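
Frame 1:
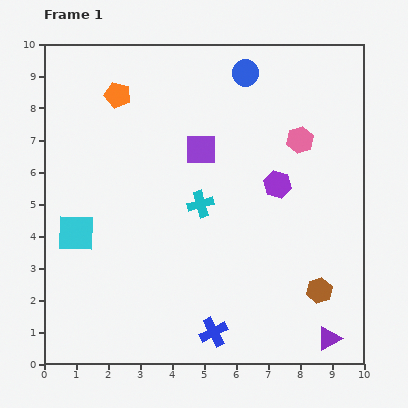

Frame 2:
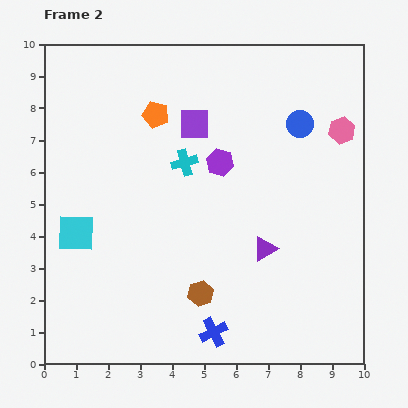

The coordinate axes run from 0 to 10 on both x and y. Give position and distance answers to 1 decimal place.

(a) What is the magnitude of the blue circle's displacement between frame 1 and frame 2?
2.3

The blue circle moved from (6.3, 9.1) to (8.0, 7.5), a distance of √(1.7² + 1.6²) ≈ 2.3.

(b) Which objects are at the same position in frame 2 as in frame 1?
the blue cross, the cyan square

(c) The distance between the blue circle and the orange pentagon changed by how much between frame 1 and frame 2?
+0.4

Distance in frame 1: 4.1. Distance in frame 2: 4.5.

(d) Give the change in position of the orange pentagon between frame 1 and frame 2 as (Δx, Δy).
(1.2, -0.6)

The orange pentagon was at (2.3, 8.4) in frame 1 and (3.5, 7.8) in frame 2.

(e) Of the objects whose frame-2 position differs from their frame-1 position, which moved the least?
the purple square

(moved 0.8)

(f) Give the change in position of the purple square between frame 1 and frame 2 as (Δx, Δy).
(-0.2, 0.8)

The purple square was at (4.9, 6.7) in frame 1 and (4.7, 7.5) in frame 2.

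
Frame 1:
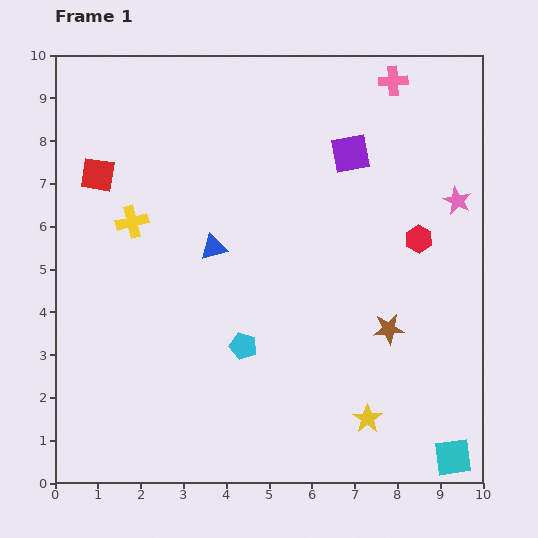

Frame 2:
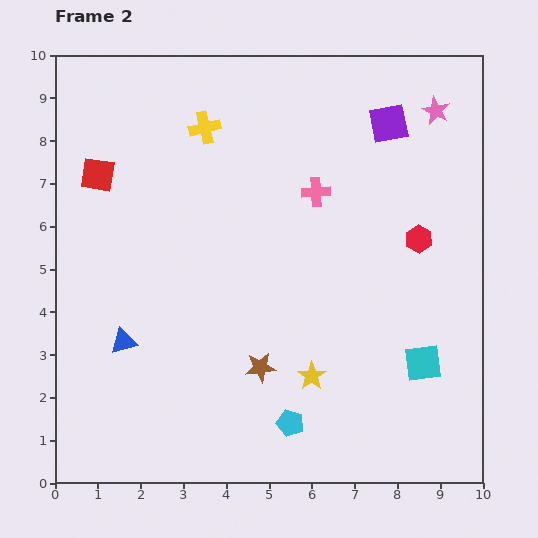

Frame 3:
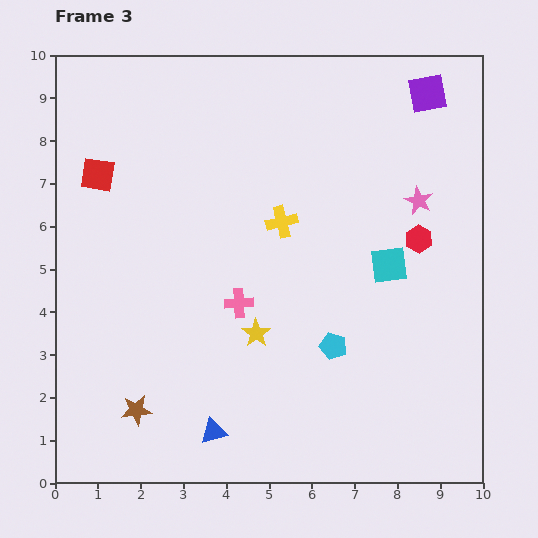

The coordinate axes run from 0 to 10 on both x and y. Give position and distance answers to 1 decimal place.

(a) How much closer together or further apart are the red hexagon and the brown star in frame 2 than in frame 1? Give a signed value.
+2.6

Distance in frame 1: 2.2. Distance in frame 2: 4.8.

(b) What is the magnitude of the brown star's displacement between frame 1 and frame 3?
6.2

The brown star moved from (7.8, 3.6) to (1.9, 1.7), a distance of √(5.9² + 1.9²) ≈ 6.2.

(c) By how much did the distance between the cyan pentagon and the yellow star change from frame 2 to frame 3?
+0.6

Distance in frame 2: 1.2. Distance in frame 3: 1.8.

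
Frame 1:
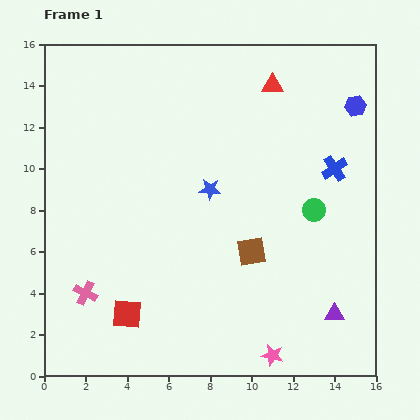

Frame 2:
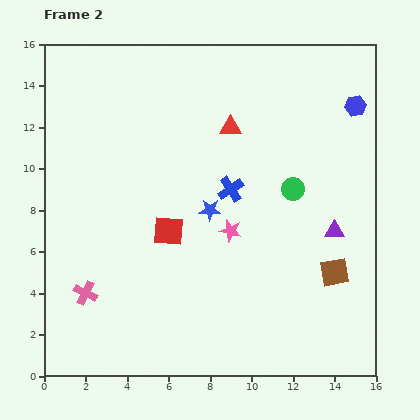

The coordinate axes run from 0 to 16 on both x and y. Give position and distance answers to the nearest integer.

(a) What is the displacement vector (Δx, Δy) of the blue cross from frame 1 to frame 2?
(-5, -1)

The blue cross was at (14, 10) in frame 1 and (9, 9) in frame 2.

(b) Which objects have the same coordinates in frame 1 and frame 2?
the blue hexagon, the pink cross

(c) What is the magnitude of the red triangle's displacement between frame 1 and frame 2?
3

The red triangle moved from (11, 14) to (9, 12), a distance of √(2² + 2²) ≈ 3.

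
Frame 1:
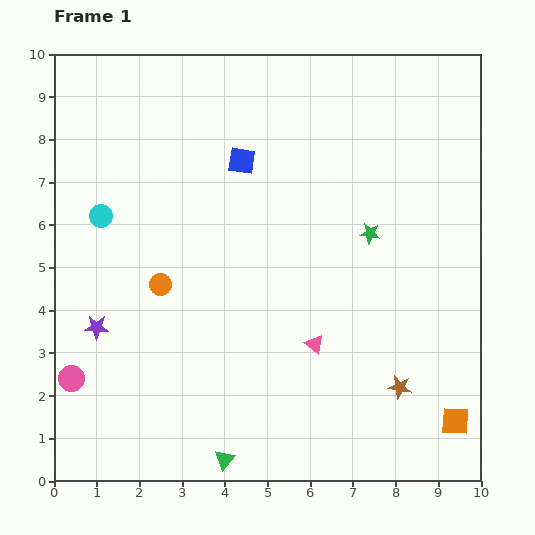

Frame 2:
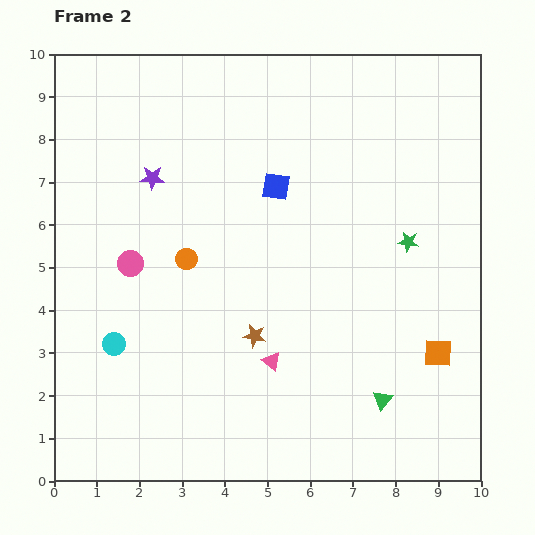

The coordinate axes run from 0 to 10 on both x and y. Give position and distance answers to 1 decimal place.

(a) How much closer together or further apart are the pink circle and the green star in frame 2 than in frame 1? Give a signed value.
-1.3

Distance in frame 1: 7.8. Distance in frame 2: 6.5.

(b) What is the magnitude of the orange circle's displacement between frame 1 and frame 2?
0.8

The orange circle moved from (2.5, 4.6) to (3.1, 5.2), a distance of √(0.6² + 0.6²) ≈ 0.8.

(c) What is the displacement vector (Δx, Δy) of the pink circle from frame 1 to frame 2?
(1.4, 2.7)

The pink circle was at (0.4, 2.4) in frame 1 and (1.8, 5.1) in frame 2.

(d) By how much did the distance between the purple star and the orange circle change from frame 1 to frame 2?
+0.3

Distance in frame 1: 1.8. Distance in frame 2: 2.1.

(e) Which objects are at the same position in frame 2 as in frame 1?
none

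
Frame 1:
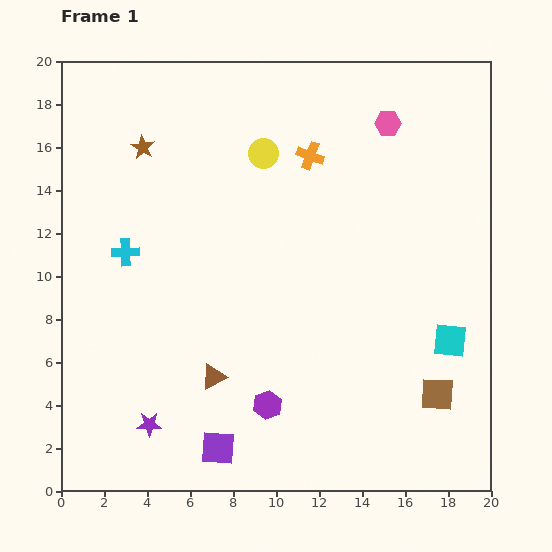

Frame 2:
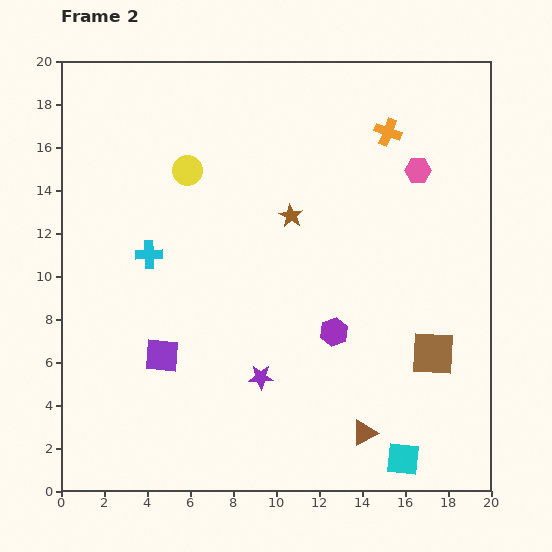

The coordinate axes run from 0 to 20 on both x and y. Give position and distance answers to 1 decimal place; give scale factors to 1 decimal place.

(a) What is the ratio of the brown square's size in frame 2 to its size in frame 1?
1.3×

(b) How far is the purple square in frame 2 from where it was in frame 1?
5.0

The purple square moved from (7.3, 2.0) to (4.7, 6.3), a distance of √(2.6² + 4.3²) ≈ 5.0.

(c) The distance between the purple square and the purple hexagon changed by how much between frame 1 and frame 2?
+5.1

Distance in frame 1: 3.0. Distance in frame 2: 8.1.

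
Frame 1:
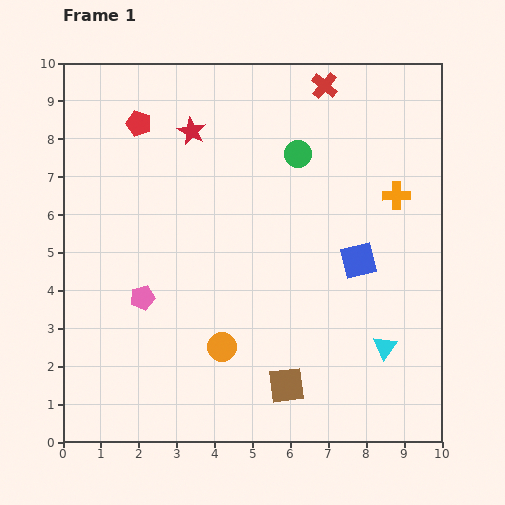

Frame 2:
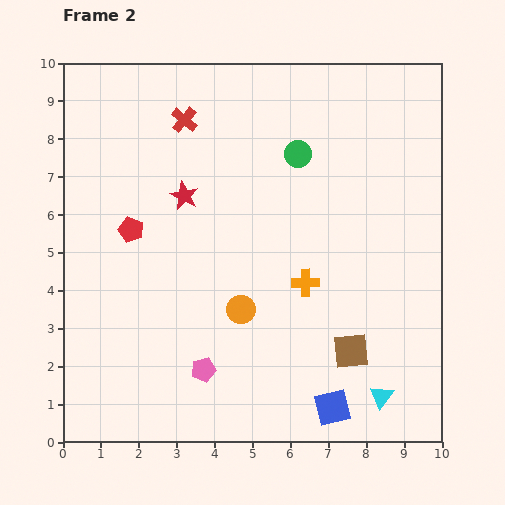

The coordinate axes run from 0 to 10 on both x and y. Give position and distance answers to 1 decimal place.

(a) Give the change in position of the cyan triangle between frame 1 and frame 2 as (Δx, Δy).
(-0.1, -1.3)

The cyan triangle was at (8.5, 2.5) in frame 1 and (8.4, 1.2) in frame 2.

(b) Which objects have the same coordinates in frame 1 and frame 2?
the green circle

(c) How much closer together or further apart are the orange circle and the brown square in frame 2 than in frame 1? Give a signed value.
+1.1

Distance in frame 1: 2.0. Distance in frame 2: 3.1.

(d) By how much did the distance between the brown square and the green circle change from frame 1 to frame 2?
-0.7

Distance in frame 1: 6.1. Distance in frame 2: 5.4.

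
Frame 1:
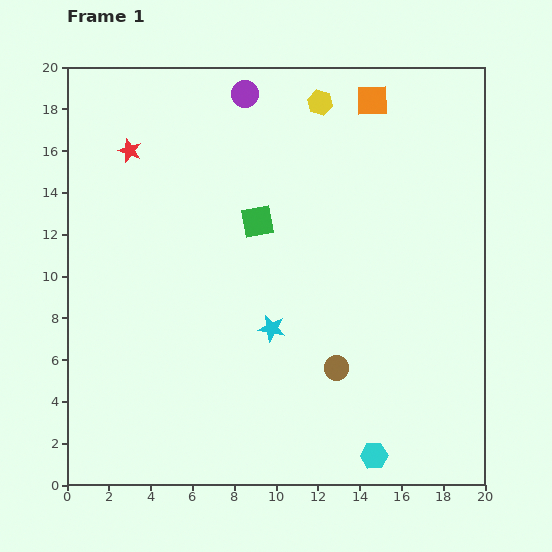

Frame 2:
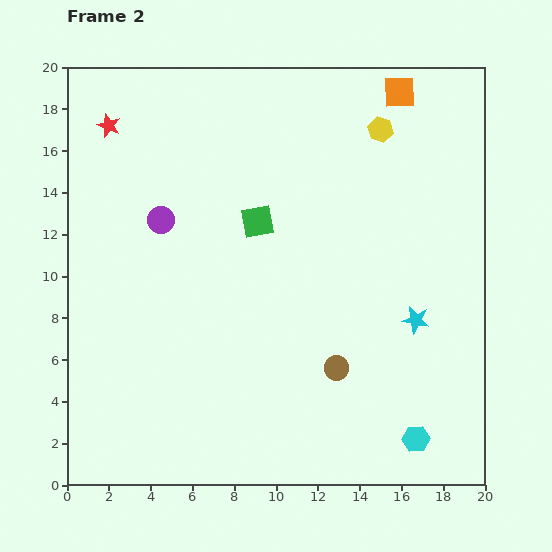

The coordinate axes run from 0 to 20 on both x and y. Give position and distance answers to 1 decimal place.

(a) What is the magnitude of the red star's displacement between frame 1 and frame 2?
1.6

The red star moved from (3.0, 16.0) to (2.0, 17.2), a distance of √(1.0² + 1.2²) ≈ 1.6.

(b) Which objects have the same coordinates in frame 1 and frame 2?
the brown circle, the green square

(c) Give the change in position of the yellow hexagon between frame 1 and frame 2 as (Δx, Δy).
(2.9, -1.3)

The yellow hexagon was at (12.1, 18.3) in frame 1 and (15.0, 17.0) in frame 2.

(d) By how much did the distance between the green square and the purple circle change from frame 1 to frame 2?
-1.5

Distance in frame 1: 6.1. Distance in frame 2: 4.6.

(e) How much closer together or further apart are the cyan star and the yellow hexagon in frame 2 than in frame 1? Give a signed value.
-1.7

Distance in frame 1: 11.0. Distance in frame 2: 9.3.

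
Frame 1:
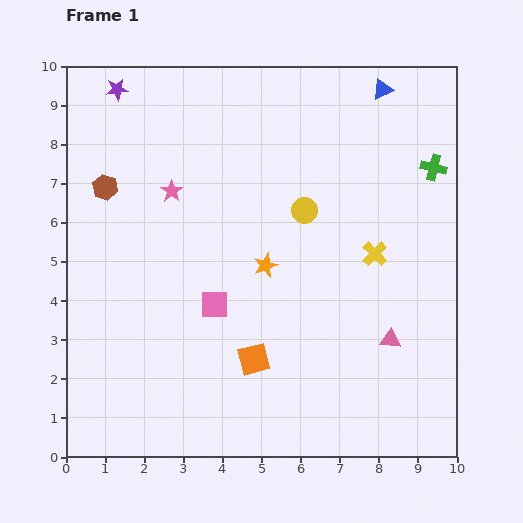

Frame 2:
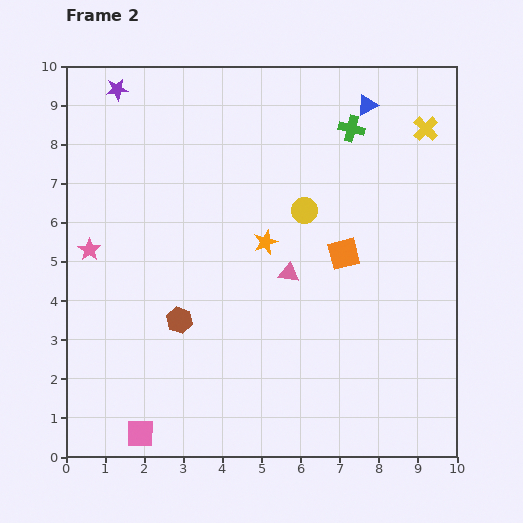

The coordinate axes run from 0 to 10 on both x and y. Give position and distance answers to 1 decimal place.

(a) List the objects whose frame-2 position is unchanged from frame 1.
the yellow circle, the purple star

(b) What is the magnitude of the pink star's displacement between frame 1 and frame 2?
2.6

The pink star moved from (2.7, 6.8) to (0.6, 5.3), a distance of √(2.1² + 1.5²) ≈ 2.6.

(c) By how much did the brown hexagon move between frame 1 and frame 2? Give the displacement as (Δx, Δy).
(1.9, -3.4)

The brown hexagon was at (1.0, 6.9) in frame 1 and (2.9, 3.5) in frame 2.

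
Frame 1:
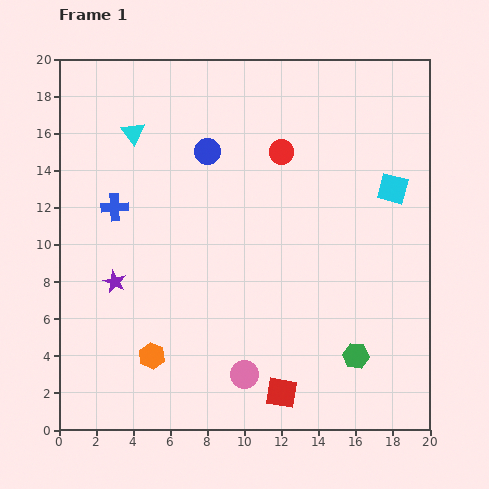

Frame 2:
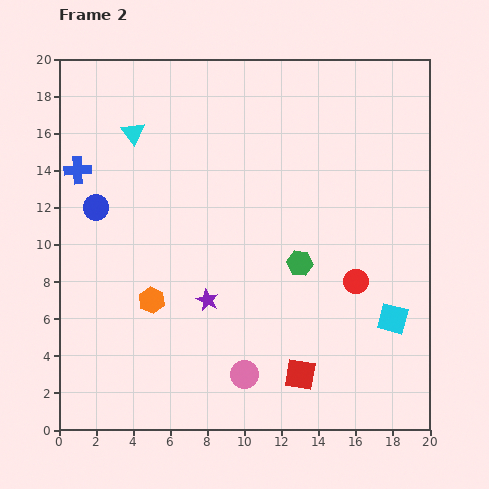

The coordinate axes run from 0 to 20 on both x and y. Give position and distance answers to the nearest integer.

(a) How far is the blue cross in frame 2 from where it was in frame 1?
3

The blue cross moved from (3, 12) to (1, 14), a distance of √(2² + 2²) ≈ 3.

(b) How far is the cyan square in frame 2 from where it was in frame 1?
7

The cyan square moved from (18, 13) to (18, 6), a distance of √(0² + 7²) ≈ 7.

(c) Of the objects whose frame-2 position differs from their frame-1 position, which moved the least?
the red square

(moved 1)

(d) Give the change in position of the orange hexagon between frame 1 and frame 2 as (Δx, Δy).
(0, 3)

The orange hexagon was at (5, 4) in frame 1 and (5, 7) in frame 2.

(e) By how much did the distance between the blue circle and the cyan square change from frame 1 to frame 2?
+7

Distance in frame 1: 10. Distance in frame 2: 17.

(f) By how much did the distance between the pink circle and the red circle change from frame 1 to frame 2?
-4

Distance in frame 1: 12. Distance in frame 2: 8.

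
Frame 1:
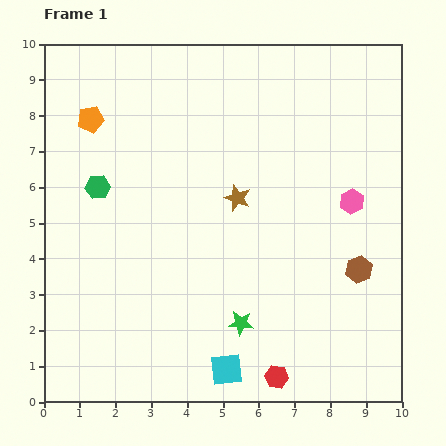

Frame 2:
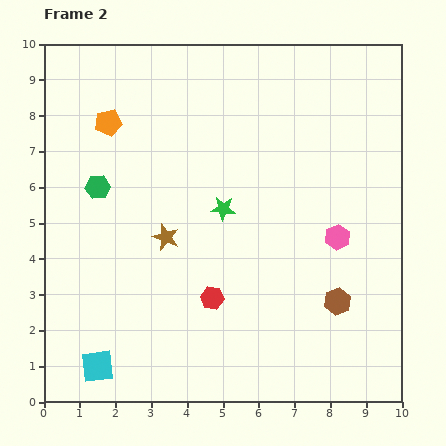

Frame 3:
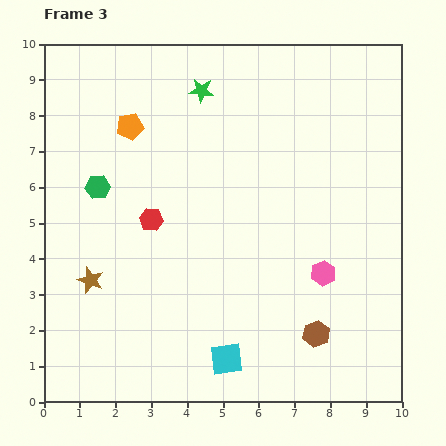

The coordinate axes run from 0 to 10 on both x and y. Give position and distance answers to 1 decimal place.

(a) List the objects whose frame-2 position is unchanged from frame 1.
the green hexagon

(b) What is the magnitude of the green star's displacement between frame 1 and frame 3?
6.6

The green star moved from (5.5, 2.2) to (4.4, 8.7), a distance of √(1.1² + 6.5²) ≈ 6.6.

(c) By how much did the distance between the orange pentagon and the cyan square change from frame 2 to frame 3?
+0.2

Distance in frame 2: 6.8. Distance in frame 3: 7.0.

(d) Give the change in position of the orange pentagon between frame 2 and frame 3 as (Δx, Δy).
(0.6, -0.1)

The orange pentagon was at (1.8, 7.8) in frame 2 and (2.4, 7.7) in frame 3.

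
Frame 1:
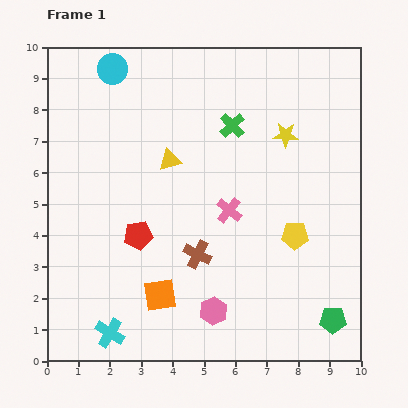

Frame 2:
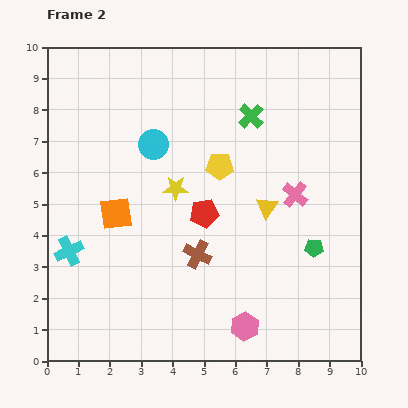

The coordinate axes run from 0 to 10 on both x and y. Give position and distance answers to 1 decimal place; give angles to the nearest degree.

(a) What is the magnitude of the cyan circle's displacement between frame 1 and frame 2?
2.7

The cyan circle moved from (2.1, 9.3) to (3.4, 6.9), a distance of √(1.3² + 2.4²) ≈ 2.7.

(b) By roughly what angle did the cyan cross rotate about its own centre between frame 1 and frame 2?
34° clockwise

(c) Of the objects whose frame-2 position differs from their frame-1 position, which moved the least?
the green cross

(moved 0.7)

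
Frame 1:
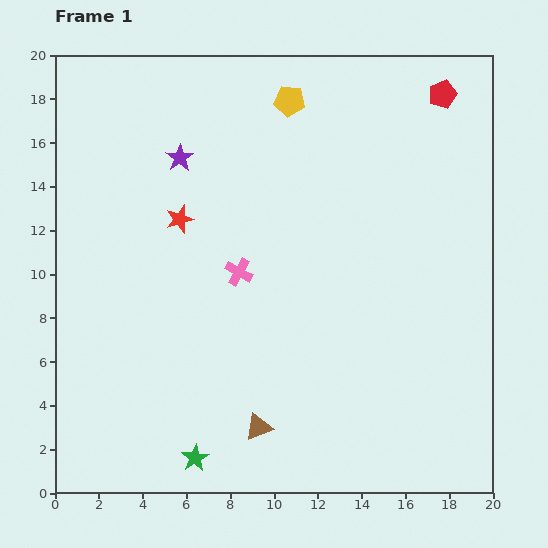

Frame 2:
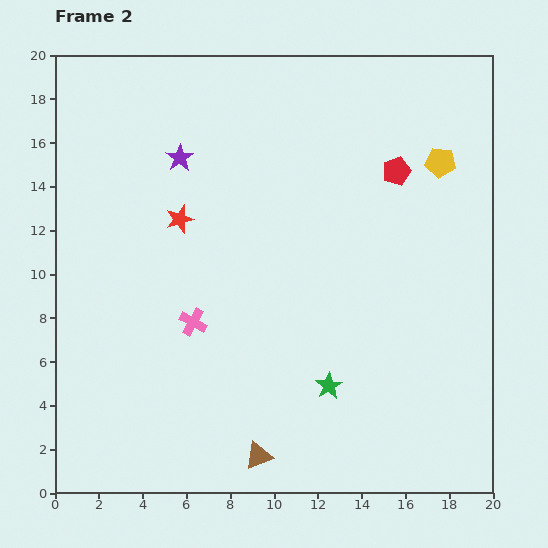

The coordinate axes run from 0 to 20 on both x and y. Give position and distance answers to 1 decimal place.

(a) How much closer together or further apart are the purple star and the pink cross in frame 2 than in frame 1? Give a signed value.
+1.6

Distance in frame 1: 5.9. Distance in frame 2: 7.5.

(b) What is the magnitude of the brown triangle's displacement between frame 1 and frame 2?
1.3

The brown triangle moved from (9.3, 3.0) to (9.3, 1.7), a distance of √(0.0² + 1.3²) ≈ 1.3.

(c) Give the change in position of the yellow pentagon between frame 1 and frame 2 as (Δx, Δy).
(6.9, -2.8)

The yellow pentagon was at (10.7, 17.9) in frame 1 and (17.6, 15.1) in frame 2.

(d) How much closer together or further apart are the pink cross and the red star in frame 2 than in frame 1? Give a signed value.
+1.1

Distance in frame 1: 3.6. Distance in frame 2: 4.7.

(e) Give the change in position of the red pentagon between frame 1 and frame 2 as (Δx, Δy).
(-2.1, -3.5)

The red pentagon was at (17.7, 18.2) in frame 1 and (15.6, 14.7) in frame 2.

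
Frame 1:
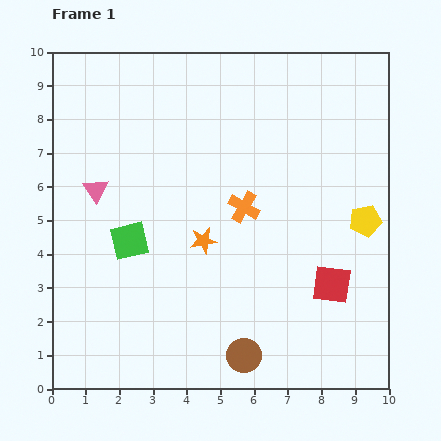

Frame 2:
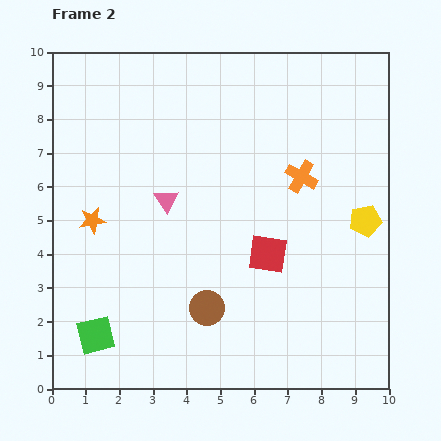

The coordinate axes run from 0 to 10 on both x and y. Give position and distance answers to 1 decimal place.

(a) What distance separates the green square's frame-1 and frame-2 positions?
3.0

The green square moved from (2.3, 4.4) to (1.3, 1.6), a distance of √(1.0² + 2.8²) ≈ 3.0.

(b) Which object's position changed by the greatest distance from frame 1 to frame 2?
the orange star

(moved 3.4; next 3.0)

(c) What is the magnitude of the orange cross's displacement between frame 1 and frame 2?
1.9

The orange cross moved from (5.7, 5.4) to (7.4, 6.3), a distance of √(1.7² + 0.9²) ≈ 1.9.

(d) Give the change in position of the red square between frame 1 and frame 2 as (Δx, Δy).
(-1.9, 0.9)

The red square was at (8.3, 3.1) in frame 1 and (6.4, 4.0) in frame 2.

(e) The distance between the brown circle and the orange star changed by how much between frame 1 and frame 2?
+0.7

Distance in frame 1: 3.6. Distance in frame 2: 4.3.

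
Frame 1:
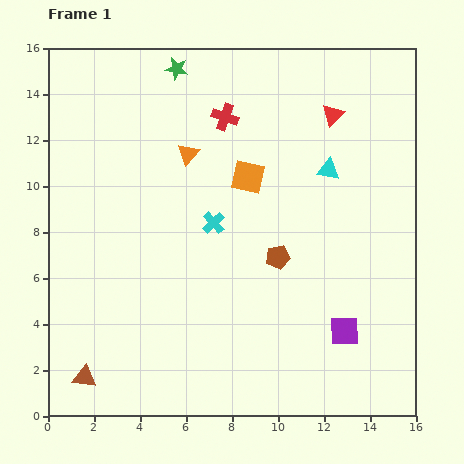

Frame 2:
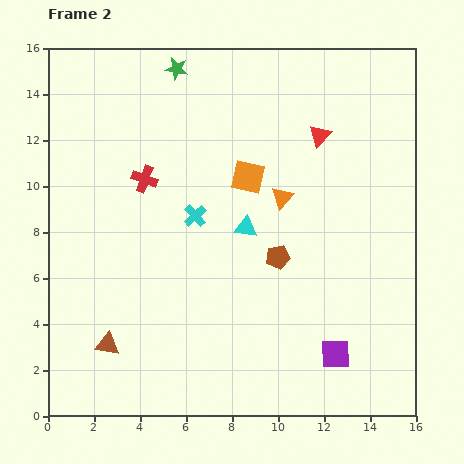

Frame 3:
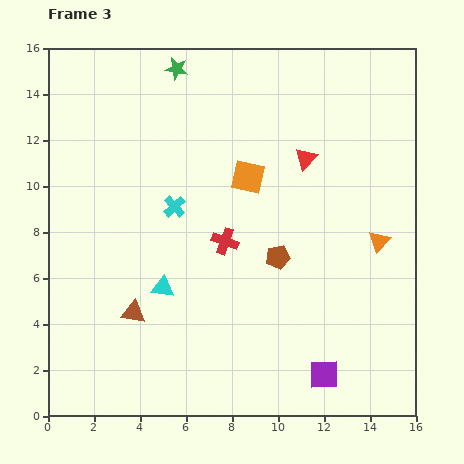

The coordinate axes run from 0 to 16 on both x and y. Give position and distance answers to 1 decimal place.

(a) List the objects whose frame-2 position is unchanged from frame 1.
the green star, the orange square, the brown pentagon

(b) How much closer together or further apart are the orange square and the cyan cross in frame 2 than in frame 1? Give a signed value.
+0.4

Distance in frame 1: 2.5. Distance in frame 2: 2.9.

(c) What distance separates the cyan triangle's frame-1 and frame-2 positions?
4.4

The cyan triangle moved from (12.2, 10.7) to (8.6, 8.2), a distance of √(3.6² + 2.5²) ≈ 4.4.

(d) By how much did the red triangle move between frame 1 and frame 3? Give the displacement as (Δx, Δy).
(-1.2, -1.9)

The red triangle was at (12.4, 13.1) in frame 1 and (11.2, 11.2) in frame 3.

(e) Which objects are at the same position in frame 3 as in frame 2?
the green star, the orange square, the brown pentagon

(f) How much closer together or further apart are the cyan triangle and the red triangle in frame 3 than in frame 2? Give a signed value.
+3.3

Distance in frame 2: 5.1. Distance in frame 3: 8.4.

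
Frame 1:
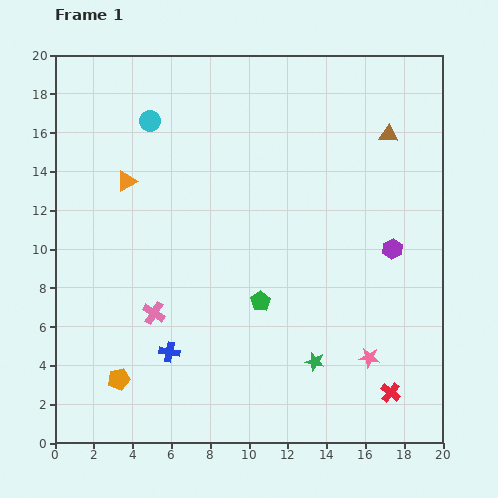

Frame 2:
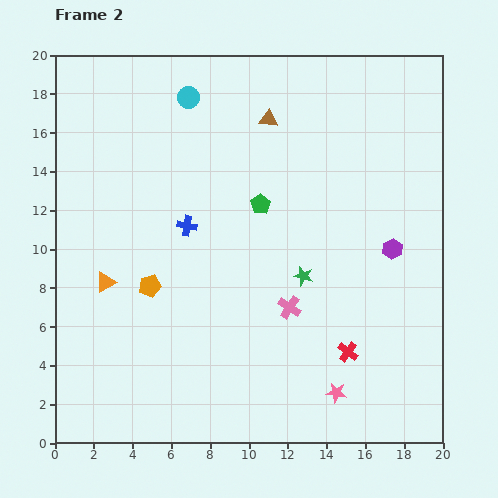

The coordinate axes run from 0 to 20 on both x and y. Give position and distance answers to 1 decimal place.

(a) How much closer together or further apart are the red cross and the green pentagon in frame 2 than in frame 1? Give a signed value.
+0.6

Distance in frame 1: 8.2. Distance in frame 2: 8.8.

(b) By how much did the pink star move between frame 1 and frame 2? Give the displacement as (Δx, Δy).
(-1.7, -1.8)

The pink star was at (16.2, 4.4) in frame 1 and (14.5, 2.6) in frame 2.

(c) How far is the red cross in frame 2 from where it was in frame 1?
3.0

The red cross moved from (17.3, 2.6) to (15.1, 4.7), a distance of √(2.2² + 2.1²) ≈ 3.0.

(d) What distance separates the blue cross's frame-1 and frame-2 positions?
6.6

The blue cross moved from (5.9, 4.7) to (6.8, 11.2), a distance of √(0.9² + 6.5²) ≈ 6.6.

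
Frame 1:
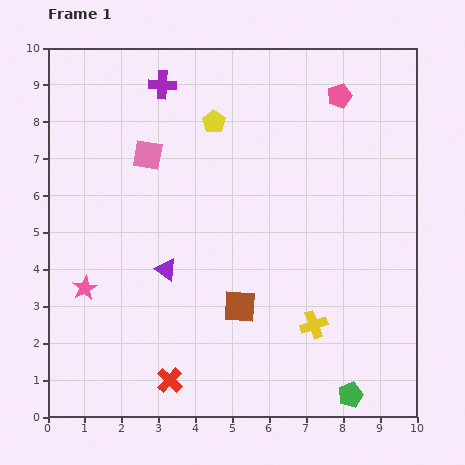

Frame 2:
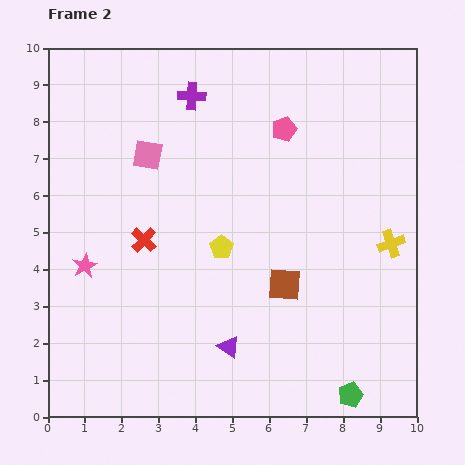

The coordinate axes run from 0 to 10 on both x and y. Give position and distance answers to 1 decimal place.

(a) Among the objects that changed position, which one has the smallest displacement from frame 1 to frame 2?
the pink star

(moved 0.6)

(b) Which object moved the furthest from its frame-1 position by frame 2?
the red cross

(moved 3.9; next 3.4)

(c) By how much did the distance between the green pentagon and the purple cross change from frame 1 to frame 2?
-0.6

Distance in frame 1: 9.8. Distance in frame 2: 9.2.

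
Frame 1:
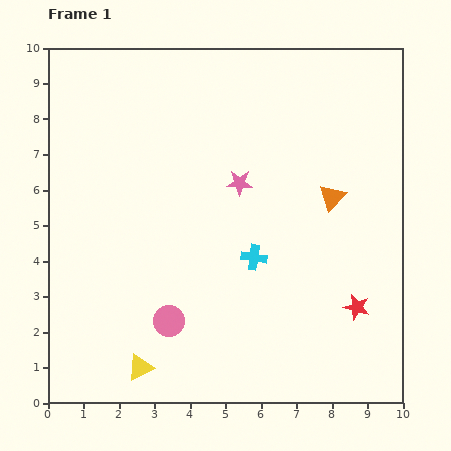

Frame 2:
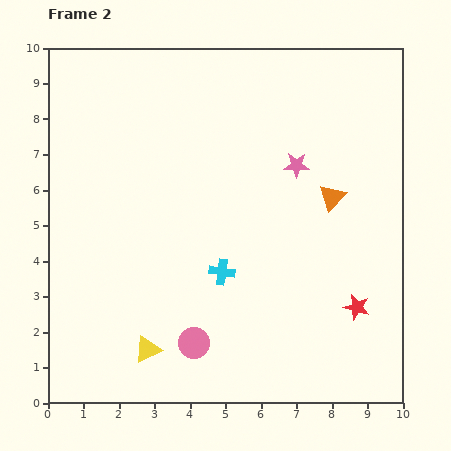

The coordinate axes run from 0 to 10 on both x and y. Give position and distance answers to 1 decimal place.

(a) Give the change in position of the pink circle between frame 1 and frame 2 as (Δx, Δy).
(0.7, -0.6)

The pink circle was at (3.4, 2.3) in frame 1 and (4.1, 1.7) in frame 2.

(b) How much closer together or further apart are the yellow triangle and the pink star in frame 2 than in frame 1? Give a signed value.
+0.8

Distance in frame 1: 5.9. Distance in frame 2: 6.7.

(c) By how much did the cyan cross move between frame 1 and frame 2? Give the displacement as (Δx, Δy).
(-0.9, -0.4)

The cyan cross was at (5.8, 4.1) in frame 1 and (4.9, 3.7) in frame 2.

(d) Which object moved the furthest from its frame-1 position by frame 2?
the pink star

(moved 1.7; next 1.0)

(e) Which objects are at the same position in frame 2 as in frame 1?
the red star, the orange triangle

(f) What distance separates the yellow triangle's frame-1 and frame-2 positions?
0.5

The yellow triangle moved from (2.6, 1.0) to (2.8, 1.5), a distance of √(0.2² + 0.5²) ≈ 0.5.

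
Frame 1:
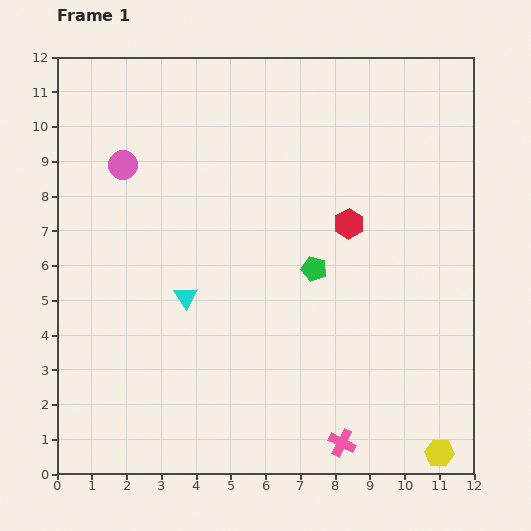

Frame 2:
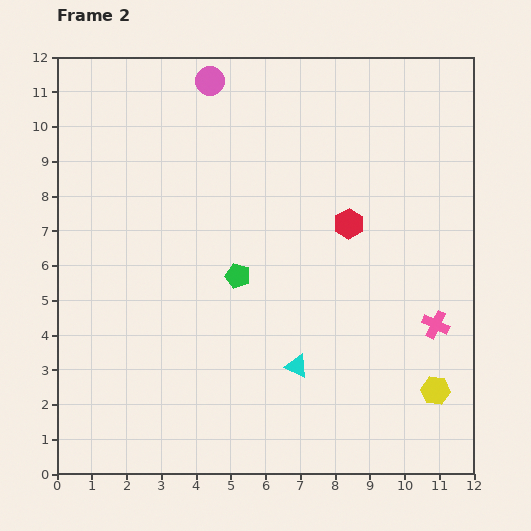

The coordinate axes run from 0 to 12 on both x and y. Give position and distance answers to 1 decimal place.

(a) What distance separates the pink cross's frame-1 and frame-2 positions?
4.3

The pink cross moved from (8.2, 0.9) to (10.9, 4.3), a distance of √(2.7² + 3.4²) ≈ 4.3.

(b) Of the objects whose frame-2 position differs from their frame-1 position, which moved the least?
the yellow hexagon

(moved 1.8)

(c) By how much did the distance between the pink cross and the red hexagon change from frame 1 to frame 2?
-2.5

Distance in frame 1: 6.3. Distance in frame 2: 3.8.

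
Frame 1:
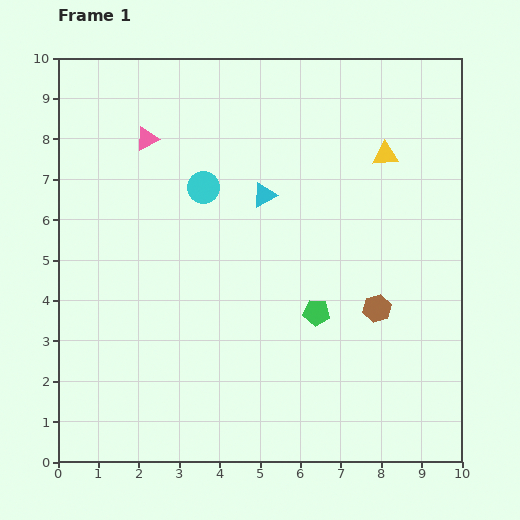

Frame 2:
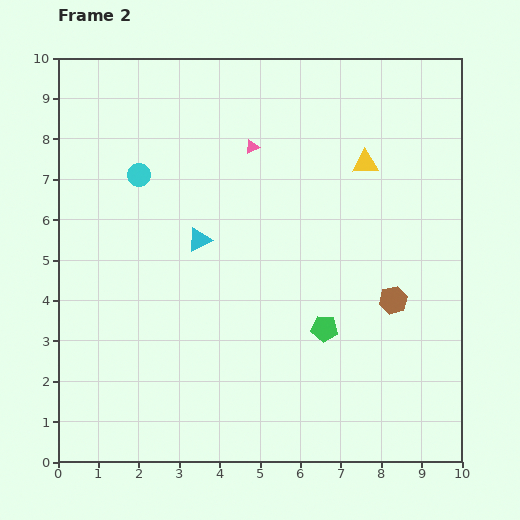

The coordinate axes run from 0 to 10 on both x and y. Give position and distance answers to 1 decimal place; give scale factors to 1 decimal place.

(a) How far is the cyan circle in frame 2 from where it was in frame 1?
1.6

The cyan circle moved from (3.6, 6.8) to (2.0, 7.1), a distance of √(1.6² + 0.3²) ≈ 1.6.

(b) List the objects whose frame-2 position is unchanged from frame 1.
none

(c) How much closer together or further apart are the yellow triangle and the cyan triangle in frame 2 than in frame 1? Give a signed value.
+1.3

Distance in frame 1: 3.2. Distance in frame 2: 4.5.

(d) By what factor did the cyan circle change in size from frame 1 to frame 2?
0.7×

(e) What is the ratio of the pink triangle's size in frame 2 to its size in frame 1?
0.6×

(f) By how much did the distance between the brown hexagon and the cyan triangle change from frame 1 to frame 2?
+1.0

Distance in frame 1: 4.0. Distance in frame 2: 5.0.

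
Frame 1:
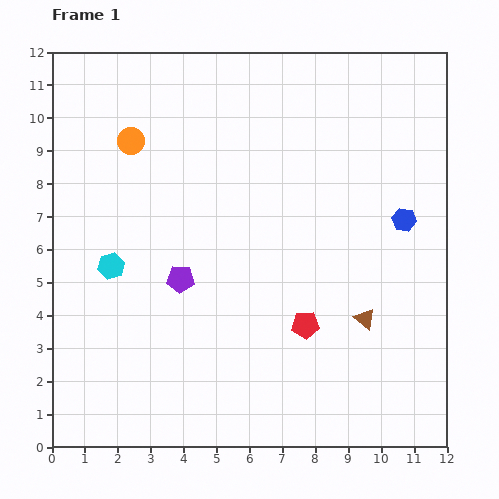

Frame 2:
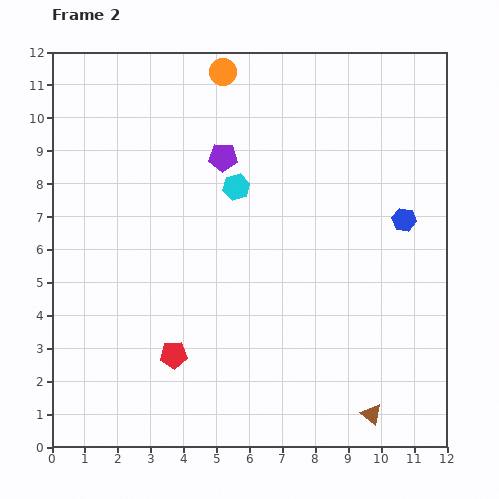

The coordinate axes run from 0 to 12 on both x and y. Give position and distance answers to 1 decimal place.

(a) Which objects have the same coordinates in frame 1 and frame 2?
the blue hexagon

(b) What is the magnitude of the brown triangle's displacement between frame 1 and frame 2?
2.9

The brown triangle moved from (9.5, 3.9) to (9.7, 1.0), a distance of √(0.2² + 2.9²) ≈ 2.9.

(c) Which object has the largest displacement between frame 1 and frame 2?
the cyan hexagon

(moved 4.5; next 4.1)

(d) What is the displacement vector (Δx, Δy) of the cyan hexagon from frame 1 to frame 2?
(3.8, 2.4)

The cyan hexagon was at (1.8, 5.5) in frame 1 and (5.6, 7.9) in frame 2.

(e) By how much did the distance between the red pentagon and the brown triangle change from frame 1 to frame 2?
+4.5

Distance in frame 1: 1.8. Distance in frame 2: 6.3.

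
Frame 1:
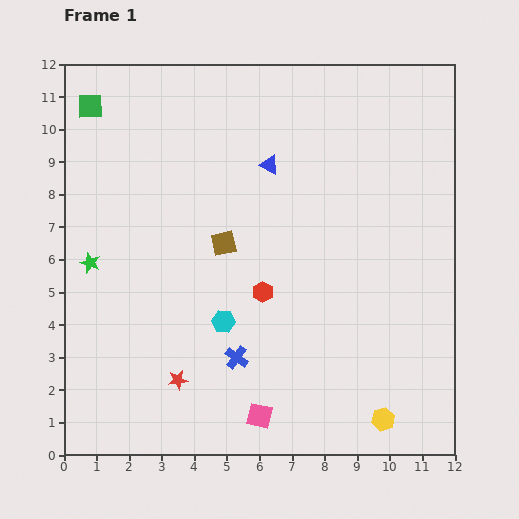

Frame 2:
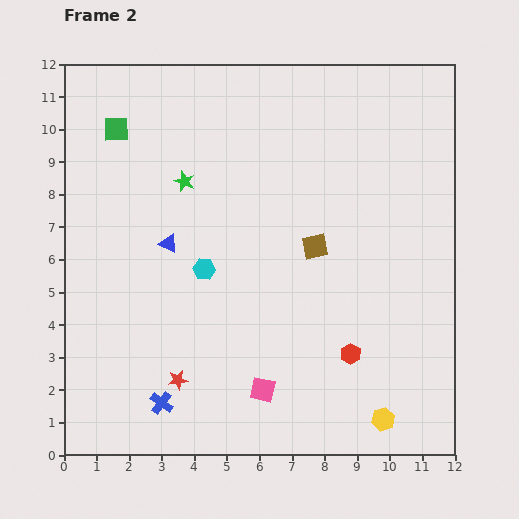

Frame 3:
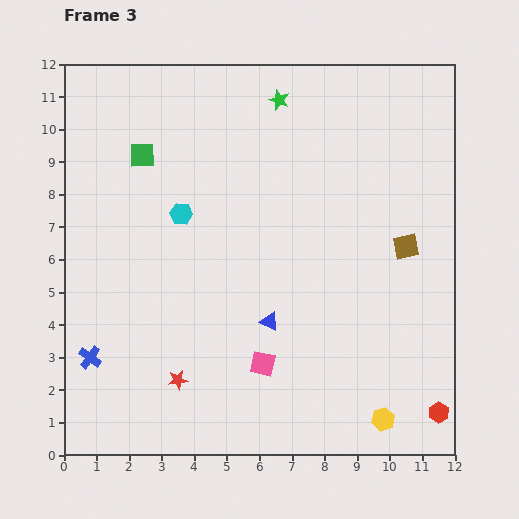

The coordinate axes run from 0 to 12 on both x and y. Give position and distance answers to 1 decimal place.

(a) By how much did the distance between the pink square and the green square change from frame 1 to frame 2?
-1.6

Distance in frame 1: 10.8. Distance in frame 2: 9.2.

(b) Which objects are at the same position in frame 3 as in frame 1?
the yellow hexagon, the red star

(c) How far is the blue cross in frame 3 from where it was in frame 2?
2.6

The blue cross moved from (3.0, 1.6) to (0.8, 3.0), a distance of √(2.2² + 1.4²) ≈ 2.6.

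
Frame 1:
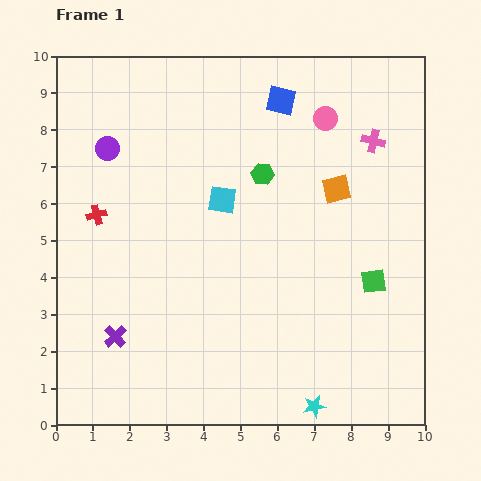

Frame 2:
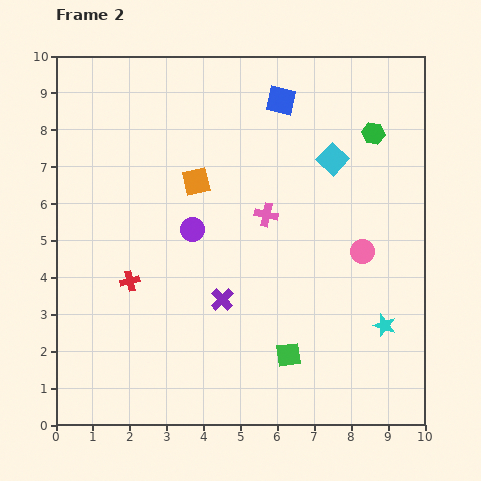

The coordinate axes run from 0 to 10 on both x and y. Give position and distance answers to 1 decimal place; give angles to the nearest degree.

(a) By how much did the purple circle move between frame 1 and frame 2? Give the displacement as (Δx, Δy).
(2.3, -2.2)

The purple circle was at (1.4, 7.5) in frame 1 and (3.7, 5.3) in frame 2.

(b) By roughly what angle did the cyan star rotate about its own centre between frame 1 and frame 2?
30° clockwise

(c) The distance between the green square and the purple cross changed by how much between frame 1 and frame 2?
-4.9

Distance in frame 1: 7.2. Distance in frame 2: 2.3.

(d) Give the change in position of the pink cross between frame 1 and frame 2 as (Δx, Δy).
(-2.9, -2.0)

The pink cross was at (8.6, 7.7) in frame 1 and (5.7, 5.7) in frame 2.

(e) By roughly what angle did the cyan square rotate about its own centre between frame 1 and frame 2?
34° clockwise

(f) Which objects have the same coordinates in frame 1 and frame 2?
the blue square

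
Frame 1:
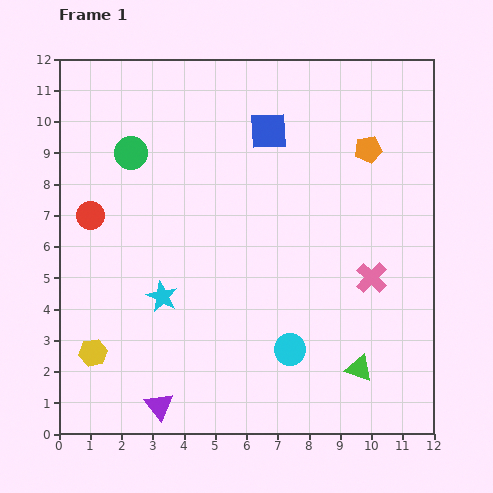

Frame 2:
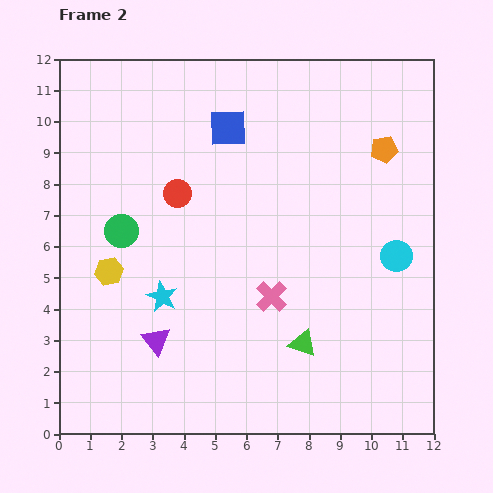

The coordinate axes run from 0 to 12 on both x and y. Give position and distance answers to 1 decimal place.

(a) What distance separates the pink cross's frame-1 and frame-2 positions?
3.3

The pink cross moved from (10.0, 5.0) to (6.8, 4.4), a distance of √(3.2² + 0.6²) ≈ 3.3.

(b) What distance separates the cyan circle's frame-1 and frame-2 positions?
4.5

The cyan circle moved from (7.4, 2.7) to (10.8, 5.7), a distance of √(3.4² + 3.0²) ≈ 4.5.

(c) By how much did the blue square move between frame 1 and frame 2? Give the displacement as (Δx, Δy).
(-1.3, 0.1)

The blue square was at (6.7, 9.7) in frame 1 and (5.4, 9.8) in frame 2.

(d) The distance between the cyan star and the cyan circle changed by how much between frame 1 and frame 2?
+3.2

Distance in frame 1: 4.4. Distance in frame 2: 7.6.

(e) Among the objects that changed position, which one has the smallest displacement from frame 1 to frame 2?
the orange pentagon

(moved 0.5)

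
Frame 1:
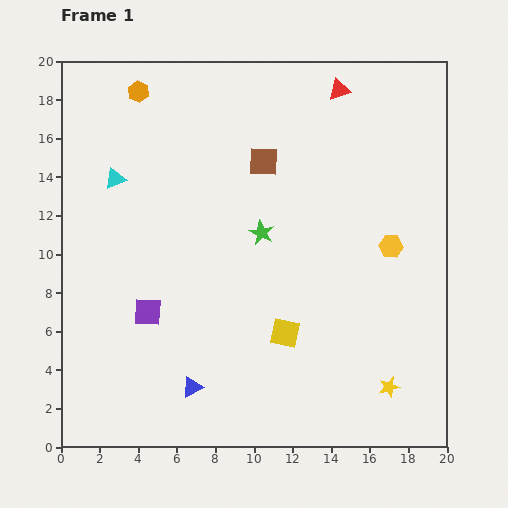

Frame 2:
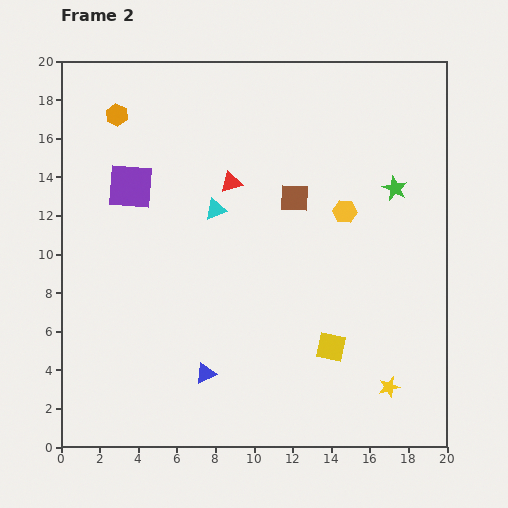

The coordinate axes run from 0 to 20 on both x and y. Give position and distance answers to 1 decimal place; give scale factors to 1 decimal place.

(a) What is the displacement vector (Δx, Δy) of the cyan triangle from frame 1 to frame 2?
(5.2, -1.6)

The cyan triangle was at (2.8, 13.9) in frame 1 and (8.0, 12.3) in frame 2.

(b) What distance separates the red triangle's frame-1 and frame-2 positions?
7.4

The red triangle moved from (14.4, 18.5) to (8.8, 13.7), a distance of √(5.6² + 4.8²) ≈ 7.4.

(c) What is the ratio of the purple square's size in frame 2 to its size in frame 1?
1.6×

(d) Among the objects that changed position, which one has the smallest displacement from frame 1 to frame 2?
the blue triangle

(moved 1.0)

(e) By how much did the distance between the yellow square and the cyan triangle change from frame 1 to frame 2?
-2.6

Distance in frame 1: 11.9. Distance in frame 2: 9.3.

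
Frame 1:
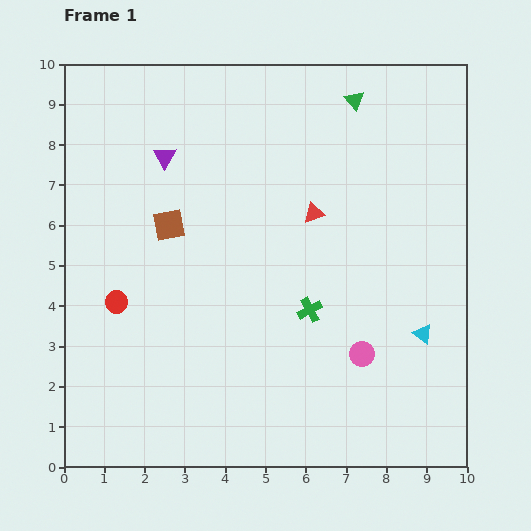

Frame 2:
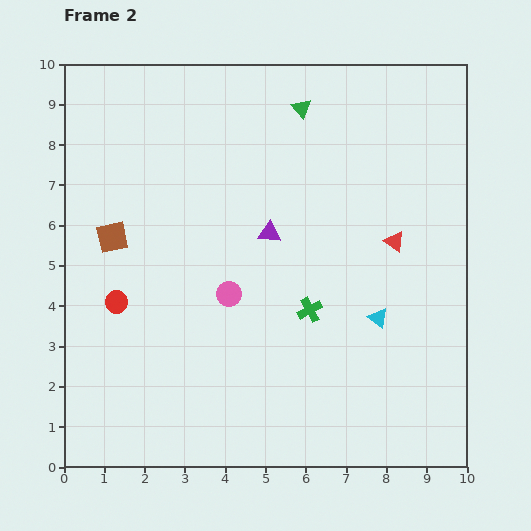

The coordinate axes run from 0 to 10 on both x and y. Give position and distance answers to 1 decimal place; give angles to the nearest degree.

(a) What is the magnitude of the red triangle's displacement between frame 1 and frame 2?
2.1

The red triangle moved from (6.2, 6.3) to (8.2, 5.6), a distance of √(2.0² + 0.7²) ≈ 2.1.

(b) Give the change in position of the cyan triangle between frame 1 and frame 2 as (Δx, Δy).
(-1.1, 0.4)

The cyan triangle was at (8.9, 3.3) in frame 1 and (7.8, 3.7) in frame 2.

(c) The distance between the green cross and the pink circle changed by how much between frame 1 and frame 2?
+0.3

Distance in frame 1: 1.7. Distance in frame 2: 2.0.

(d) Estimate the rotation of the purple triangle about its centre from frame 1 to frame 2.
55° counter-clockwise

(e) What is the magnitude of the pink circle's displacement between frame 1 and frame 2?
3.6

The pink circle moved from (7.4, 2.8) to (4.1, 4.3), a distance of √(3.3² + 1.5²) ≈ 3.6.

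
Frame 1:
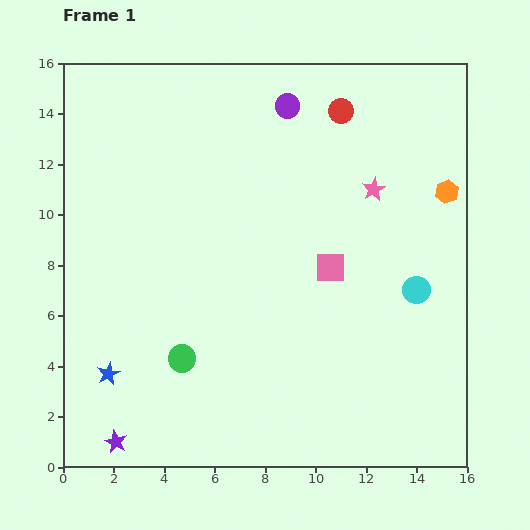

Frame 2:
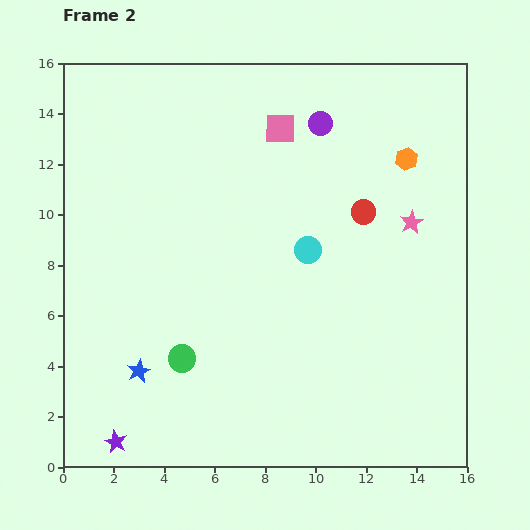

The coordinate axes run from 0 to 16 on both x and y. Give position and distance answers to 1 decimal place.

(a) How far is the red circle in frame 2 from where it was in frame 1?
4.1

The red circle moved from (11.0, 14.1) to (11.9, 10.1), a distance of √(0.9² + 4.0²) ≈ 4.1.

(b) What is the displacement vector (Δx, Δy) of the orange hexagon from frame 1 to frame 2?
(-1.6, 1.3)

The orange hexagon was at (15.2, 10.9) in frame 1 and (13.6, 12.2) in frame 2.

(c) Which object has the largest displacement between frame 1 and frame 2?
the pink square

(moved 5.9; next 4.6)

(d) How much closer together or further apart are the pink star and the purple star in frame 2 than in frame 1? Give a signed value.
+0.3

Distance in frame 1: 14.3. Distance in frame 2: 14.6.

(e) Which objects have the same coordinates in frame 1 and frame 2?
the purple star, the green circle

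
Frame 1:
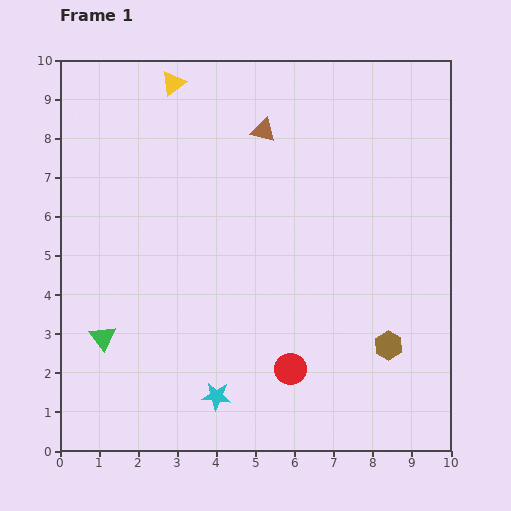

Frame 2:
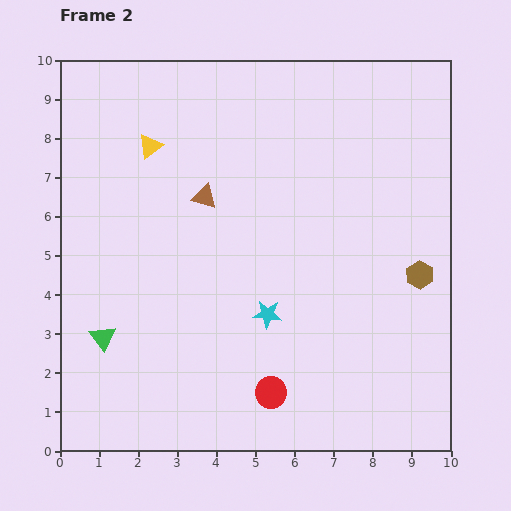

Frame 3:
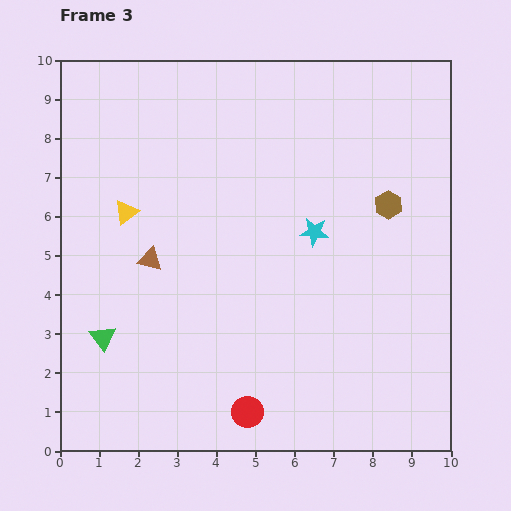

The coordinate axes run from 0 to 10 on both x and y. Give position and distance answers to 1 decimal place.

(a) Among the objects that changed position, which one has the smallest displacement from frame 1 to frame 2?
the red circle

(moved 0.8)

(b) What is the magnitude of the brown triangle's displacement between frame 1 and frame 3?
4.4

The brown triangle moved from (5.2, 8.2) to (2.3, 4.9), a distance of √(2.9² + 3.3²) ≈ 4.4.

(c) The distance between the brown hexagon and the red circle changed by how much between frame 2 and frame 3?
+1.6

Distance in frame 2: 4.8. Distance in frame 3: 6.4.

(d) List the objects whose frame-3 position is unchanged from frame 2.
the green triangle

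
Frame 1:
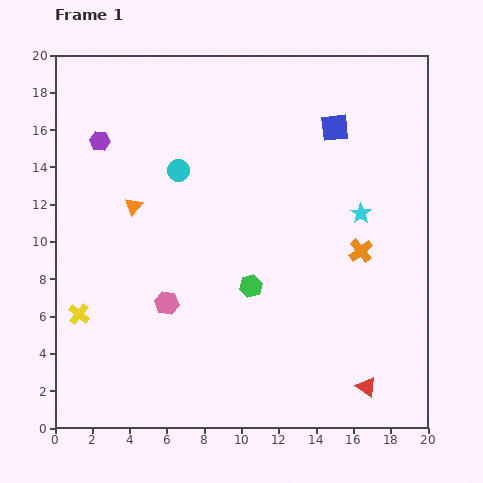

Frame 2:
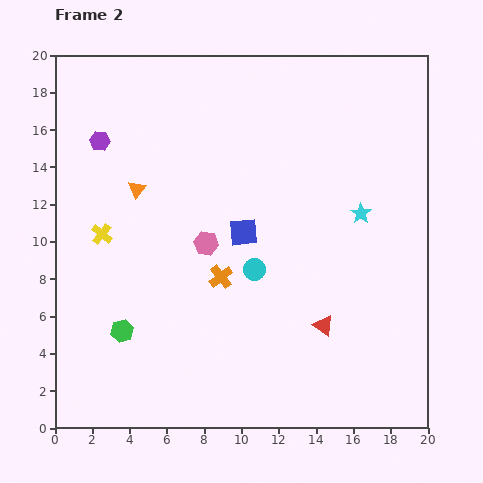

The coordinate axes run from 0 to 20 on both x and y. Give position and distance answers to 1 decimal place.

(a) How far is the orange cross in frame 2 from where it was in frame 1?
7.6

The orange cross moved from (16.4, 9.5) to (8.9, 8.1), a distance of √(7.5² + 1.4²) ≈ 7.6.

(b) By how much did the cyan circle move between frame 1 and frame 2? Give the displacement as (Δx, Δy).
(4.1, -5.3)

The cyan circle was at (6.6, 13.8) in frame 1 and (10.7, 8.5) in frame 2.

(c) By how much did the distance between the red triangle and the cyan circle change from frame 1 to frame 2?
-10.6

Distance in frame 1: 15.4. Distance in frame 2: 4.8.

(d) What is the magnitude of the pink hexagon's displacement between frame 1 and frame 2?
3.8

The pink hexagon moved from (6.0, 6.7) to (8.1, 9.9), a distance of √(2.1² + 3.2²) ≈ 3.8.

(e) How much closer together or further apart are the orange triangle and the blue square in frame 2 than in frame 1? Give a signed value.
-5.5

Distance in frame 1: 11.6. Distance in frame 2: 6.1.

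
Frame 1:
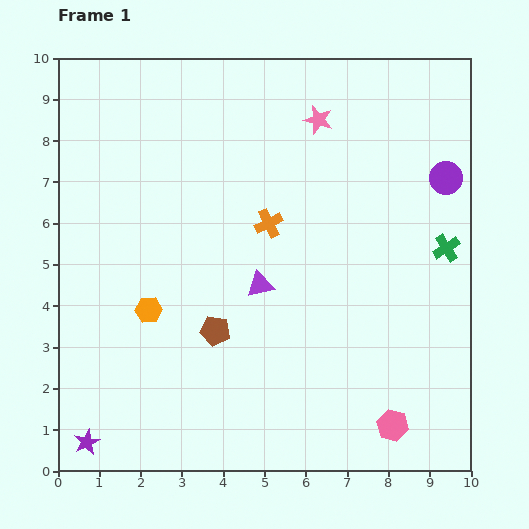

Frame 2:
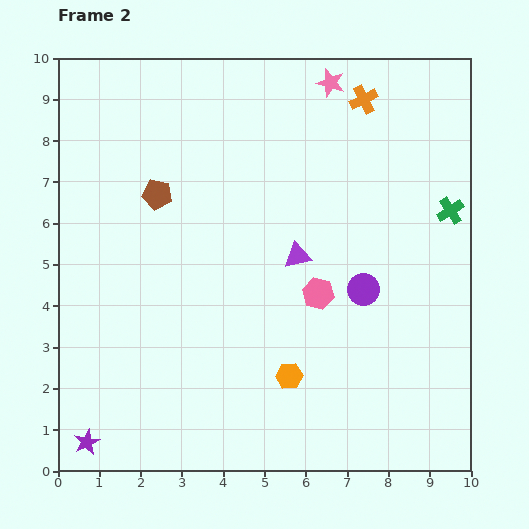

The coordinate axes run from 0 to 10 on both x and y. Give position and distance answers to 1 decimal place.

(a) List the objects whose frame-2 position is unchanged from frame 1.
the purple star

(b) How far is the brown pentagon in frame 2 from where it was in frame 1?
3.6

The brown pentagon moved from (3.8, 3.4) to (2.4, 6.7), a distance of √(1.4² + 3.3²) ≈ 3.6.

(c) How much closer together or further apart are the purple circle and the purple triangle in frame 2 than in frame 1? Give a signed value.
-3.4

Distance in frame 1: 5.2. Distance in frame 2: 1.8.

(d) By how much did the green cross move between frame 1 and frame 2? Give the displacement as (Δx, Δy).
(0.1, 0.9)

The green cross was at (9.4, 5.4) in frame 1 and (9.5, 6.3) in frame 2.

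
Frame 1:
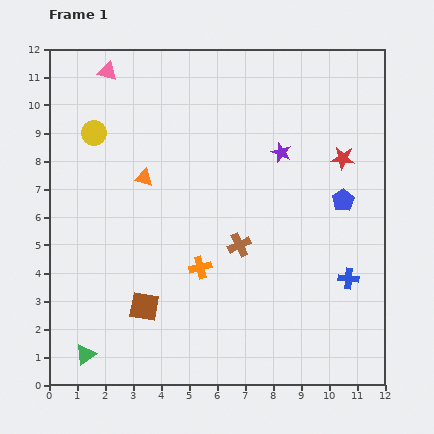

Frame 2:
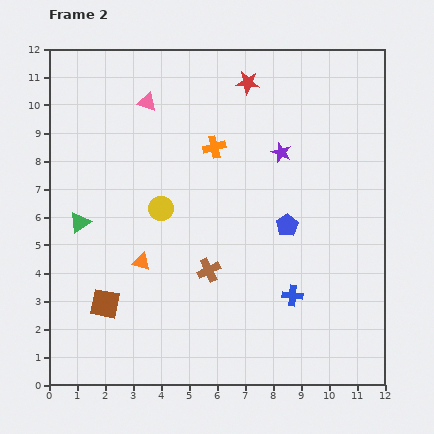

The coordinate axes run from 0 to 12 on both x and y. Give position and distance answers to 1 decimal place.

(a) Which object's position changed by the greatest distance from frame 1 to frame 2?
the green triangle

(moved 4.7; next 4.3)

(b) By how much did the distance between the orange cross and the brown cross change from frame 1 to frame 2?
+2.8

Distance in frame 1: 1.6. Distance in frame 2: 4.4.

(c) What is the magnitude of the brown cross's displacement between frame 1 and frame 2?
1.4

The brown cross moved from (6.8, 5.0) to (5.7, 4.1), a distance of √(1.1² + 0.9²) ≈ 1.4.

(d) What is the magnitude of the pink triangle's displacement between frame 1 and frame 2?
1.8

The pink triangle moved from (2.1, 11.2) to (3.5, 10.1), a distance of √(1.4² + 1.1²) ≈ 1.8.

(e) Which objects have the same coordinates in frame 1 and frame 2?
the purple star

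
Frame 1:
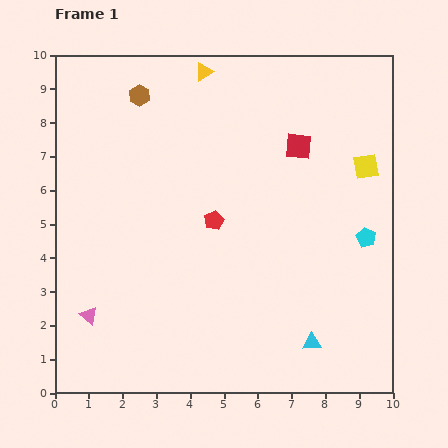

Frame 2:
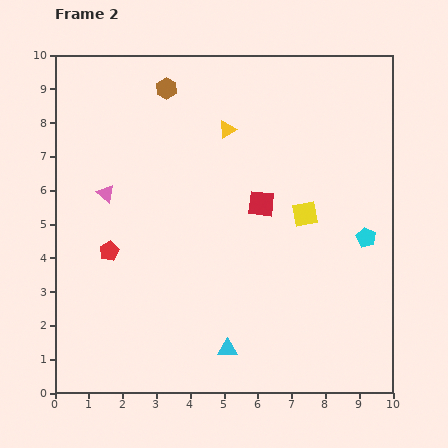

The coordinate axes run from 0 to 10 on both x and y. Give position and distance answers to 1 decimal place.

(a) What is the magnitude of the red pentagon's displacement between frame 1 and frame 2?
3.2

The red pentagon moved from (4.7, 5.1) to (1.6, 4.2), a distance of √(3.1² + 0.9²) ≈ 3.2.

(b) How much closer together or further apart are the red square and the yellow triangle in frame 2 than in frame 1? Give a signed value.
-1.2

Distance in frame 1: 3.6. Distance in frame 2: 2.4.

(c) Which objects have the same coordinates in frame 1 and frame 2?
the cyan pentagon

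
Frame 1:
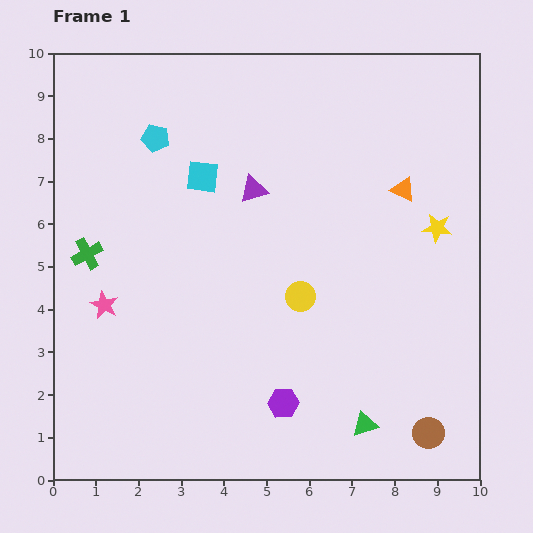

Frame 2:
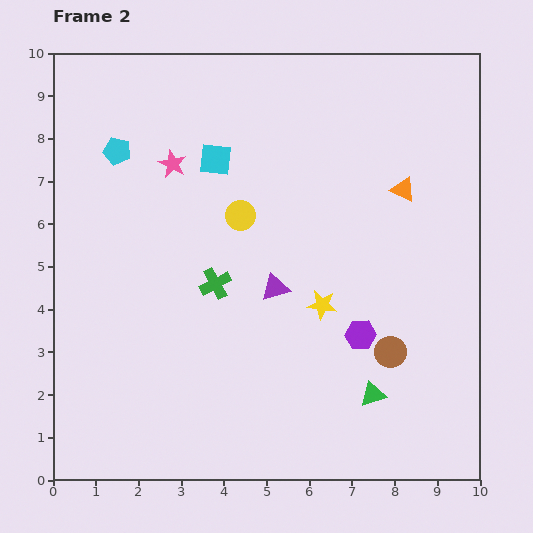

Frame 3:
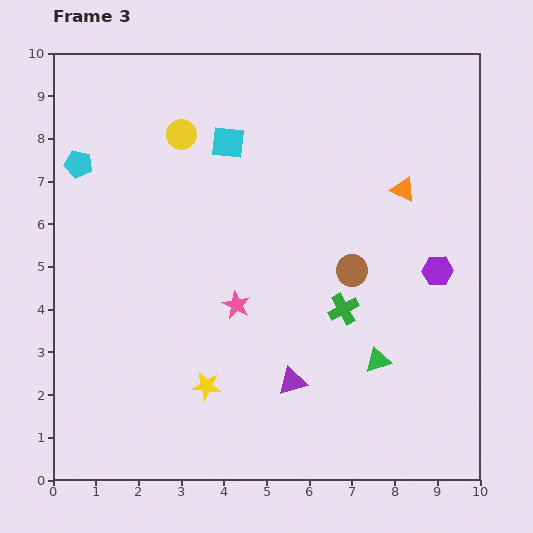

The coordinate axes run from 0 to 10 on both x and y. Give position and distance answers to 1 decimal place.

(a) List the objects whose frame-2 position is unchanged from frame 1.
the orange triangle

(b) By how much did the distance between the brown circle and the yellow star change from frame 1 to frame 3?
-0.5

Distance in frame 1: 4.8. Distance in frame 3: 4.3.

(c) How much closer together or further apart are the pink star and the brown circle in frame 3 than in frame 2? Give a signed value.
-3.9

Distance in frame 2: 6.7. Distance in frame 3: 2.8.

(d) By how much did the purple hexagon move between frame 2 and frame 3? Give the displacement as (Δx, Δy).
(1.8, 1.5)

The purple hexagon was at (7.2, 3.4) in frame 2 and (9.0, 4.9) in frame 3.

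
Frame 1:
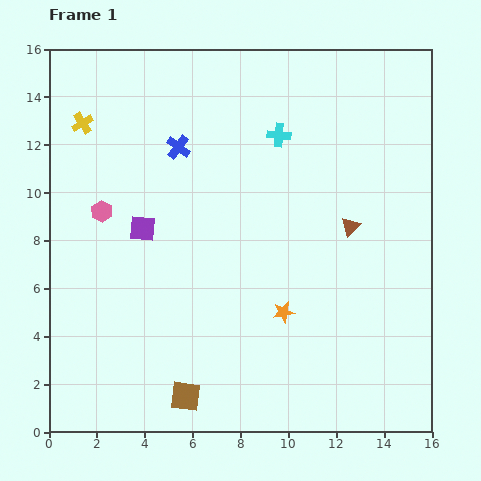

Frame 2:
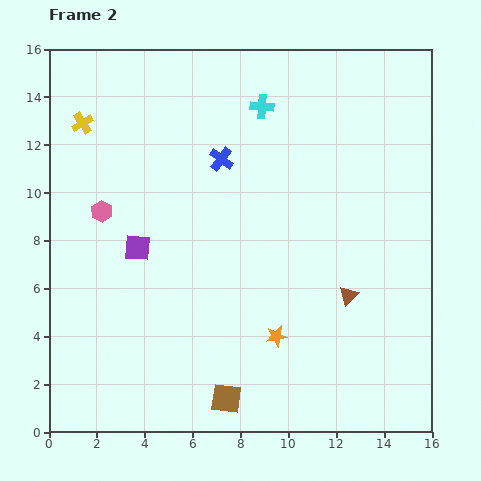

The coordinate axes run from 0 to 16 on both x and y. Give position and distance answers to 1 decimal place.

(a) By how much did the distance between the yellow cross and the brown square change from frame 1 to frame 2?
+0.8

Distance in frame 1: 12.2. Distance in frame 2: 13.0.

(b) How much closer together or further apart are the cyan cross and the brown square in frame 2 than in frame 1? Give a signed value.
+0.7

Distance in frame 1: 11.6. Distance in frame 2: 12.3.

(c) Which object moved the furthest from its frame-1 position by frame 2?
the brown triangle

(moved 2.9; next 1.9)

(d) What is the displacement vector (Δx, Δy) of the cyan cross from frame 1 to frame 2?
(-0.7, 1.2)

The cyan cross was at (9.6, 12.4) in frame 1 and (8.9, 13.6) in frame 2.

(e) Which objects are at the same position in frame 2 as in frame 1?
the yellow cross, the pink hexagon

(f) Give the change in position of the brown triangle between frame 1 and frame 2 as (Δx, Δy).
(-0.1, -2.9)

The brown triangle was at (12.6, 8.6) in frame 1 and (12.5, 5.7) in frame 2.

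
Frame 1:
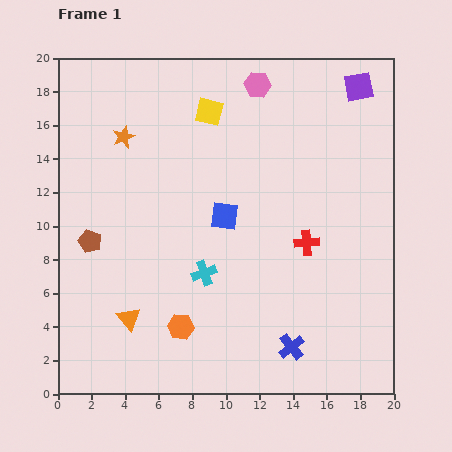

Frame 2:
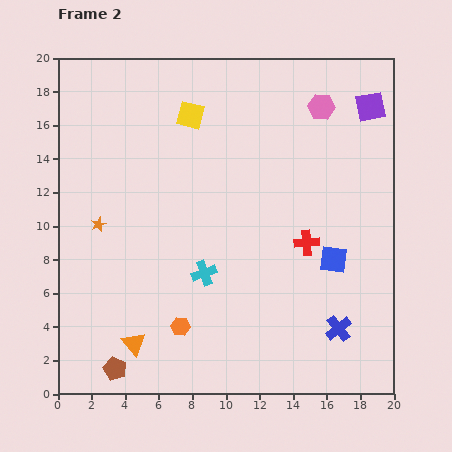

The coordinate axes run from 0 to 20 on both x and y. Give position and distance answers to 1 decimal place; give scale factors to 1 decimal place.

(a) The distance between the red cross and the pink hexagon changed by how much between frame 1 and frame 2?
-1.7

Distance in frame 1: 9.8. Distance in frame 2: 8.1.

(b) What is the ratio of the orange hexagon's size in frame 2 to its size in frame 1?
0.7×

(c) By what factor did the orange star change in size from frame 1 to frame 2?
0.7×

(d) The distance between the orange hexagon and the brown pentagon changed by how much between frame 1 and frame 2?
-2.8

Distance in frame 1: 7.4. Distance in frame 2: 4.6.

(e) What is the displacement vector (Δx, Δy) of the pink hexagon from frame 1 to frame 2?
(3.8, -1.3)

The pink hexagon was at (11.9, 18.4) in frame 1 and (15.7, 17.1) in frame 2.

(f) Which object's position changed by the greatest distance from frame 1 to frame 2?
the brown pentagon

(moved 7.7; next 7.0)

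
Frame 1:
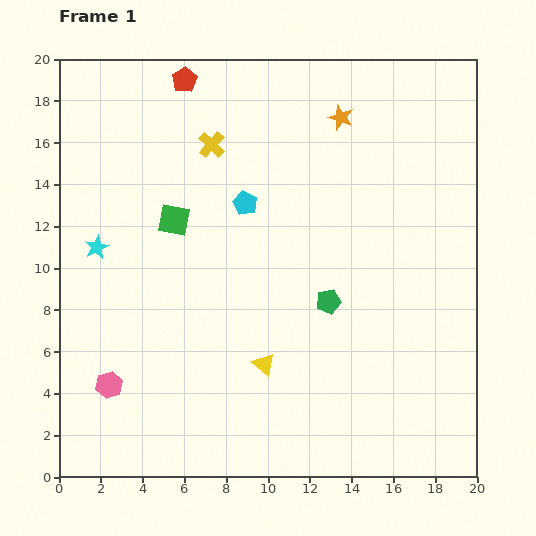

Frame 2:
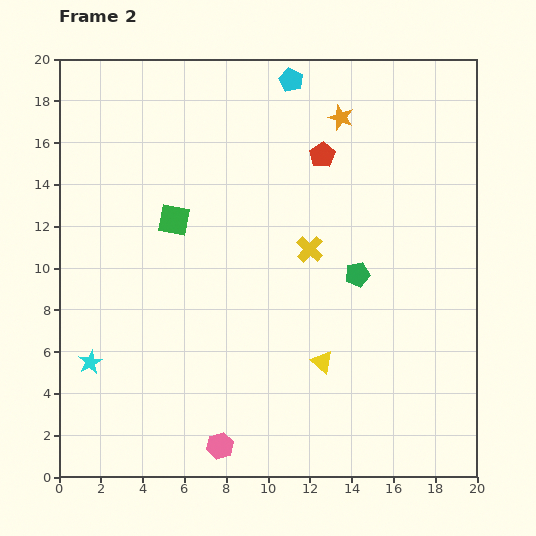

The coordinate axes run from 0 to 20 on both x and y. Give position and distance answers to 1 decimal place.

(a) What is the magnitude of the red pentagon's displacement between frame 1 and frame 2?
7.5

The red pentagon moved from (6.0, 19.0) to (12.6, 15.4), a distance of √(6.6² + 3.6²) ≈ 7.5.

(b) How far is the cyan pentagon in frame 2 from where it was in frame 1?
6.3

The cyan pentagon moved from (8.9, 13.1) to (11.1, 19.0), a distance of √(2.2² + 5.9²) ≈ 6.3.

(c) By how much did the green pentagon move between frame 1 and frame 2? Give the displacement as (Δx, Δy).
(1.4, 1.3)

The green pentagon was at (12.9, 8.4) in frame 1 and (14.3, 9.7) in frame 2.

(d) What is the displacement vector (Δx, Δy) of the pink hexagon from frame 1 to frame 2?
(5.3, -2.9)

The pink hexagon was at (2.4, 4.4) in frame 1 and (7.7, 1.5) in frame 2.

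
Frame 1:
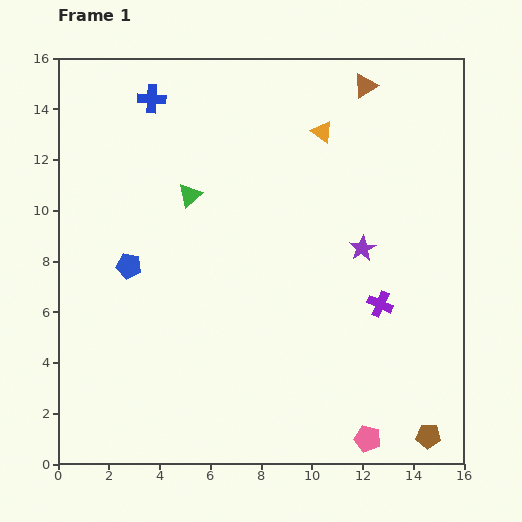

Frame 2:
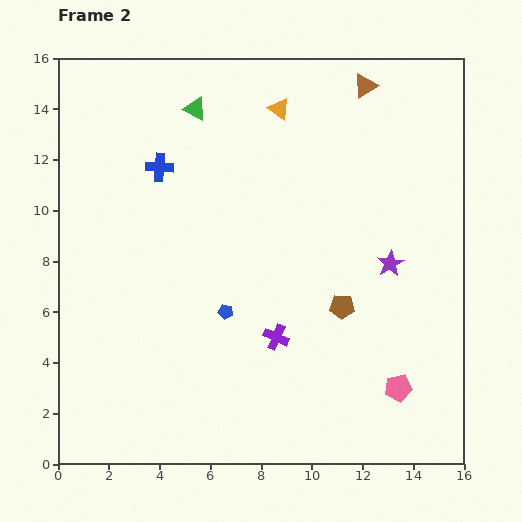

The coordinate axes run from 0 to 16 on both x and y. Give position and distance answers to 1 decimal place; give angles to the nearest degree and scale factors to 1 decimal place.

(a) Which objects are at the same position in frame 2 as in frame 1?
the brown triangle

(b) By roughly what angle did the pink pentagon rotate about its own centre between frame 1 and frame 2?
27° counter-clockwise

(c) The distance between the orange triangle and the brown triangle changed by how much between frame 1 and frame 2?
+1.0

Distance in frame 1: 2.5. Distance in frame 2: 3.5.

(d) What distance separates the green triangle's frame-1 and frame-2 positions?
3.4

The green triangle moved from (5.2, 10.6) to (5.4, 14.0), a distance of √(0.2² + 3.4²) ≈ 3.4.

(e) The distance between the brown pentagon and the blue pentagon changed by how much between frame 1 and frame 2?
-9.0

Distance in frame 1: 13.6. Distance in frame 2: 4.6.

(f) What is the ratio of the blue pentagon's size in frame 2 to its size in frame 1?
0.6×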